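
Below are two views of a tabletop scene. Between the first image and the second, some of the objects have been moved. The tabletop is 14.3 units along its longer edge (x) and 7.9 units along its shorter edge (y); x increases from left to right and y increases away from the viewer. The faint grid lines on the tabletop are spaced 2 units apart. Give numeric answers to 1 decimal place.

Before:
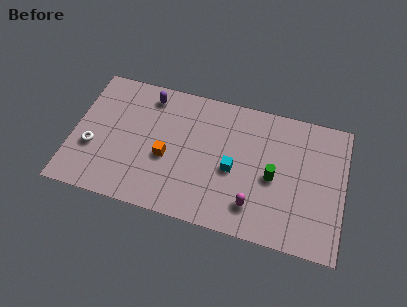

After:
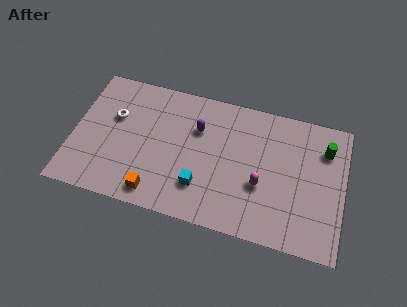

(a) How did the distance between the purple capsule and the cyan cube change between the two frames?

-2.4

They were about 5.7 units apart before and 3.3 after — 2.4 units closer together.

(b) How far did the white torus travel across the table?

2.3

From (1.1, 2.9) to (2.1, 5.0), the white torus covered √(1.0² + 2.1²) ≈ 2.3 units.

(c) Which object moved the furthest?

the green cylinder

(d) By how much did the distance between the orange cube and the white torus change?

+0.7

The distance was about 3.9 in the first image and 4.6 in the second, so they moved 0.7 units further apart.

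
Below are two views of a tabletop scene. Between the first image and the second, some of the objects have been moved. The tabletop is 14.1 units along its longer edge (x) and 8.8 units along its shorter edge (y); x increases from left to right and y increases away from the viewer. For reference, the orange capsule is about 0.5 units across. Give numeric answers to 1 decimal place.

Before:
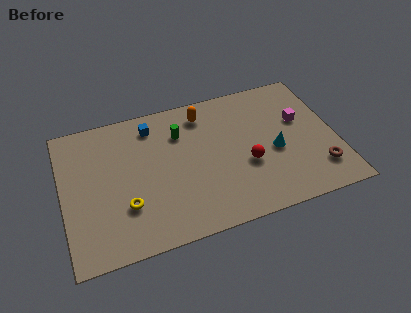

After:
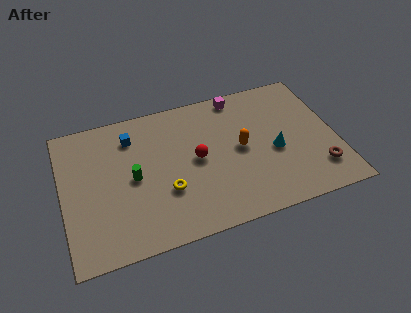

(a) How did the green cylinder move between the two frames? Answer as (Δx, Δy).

(-2.6, -2.1)

The green cylinder was at about (6.2, 6.4) and moved to about (3.6, 4.3).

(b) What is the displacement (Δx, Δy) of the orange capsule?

(1.7, -2.8)

The orange capsule was at about (7.5, 7.3) and moved to about (9.2, 4.5).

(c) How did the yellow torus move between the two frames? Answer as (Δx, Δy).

(2.1, 0.3)

The yellow torus started near (3.1, 2.7) and ended near (5.2, 3.0).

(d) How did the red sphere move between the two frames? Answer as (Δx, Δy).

(-2.5, 1.1)

From the two frames, the red sphere sits at roughly (9.4, 3.4) before and (6.9, 4.5) after.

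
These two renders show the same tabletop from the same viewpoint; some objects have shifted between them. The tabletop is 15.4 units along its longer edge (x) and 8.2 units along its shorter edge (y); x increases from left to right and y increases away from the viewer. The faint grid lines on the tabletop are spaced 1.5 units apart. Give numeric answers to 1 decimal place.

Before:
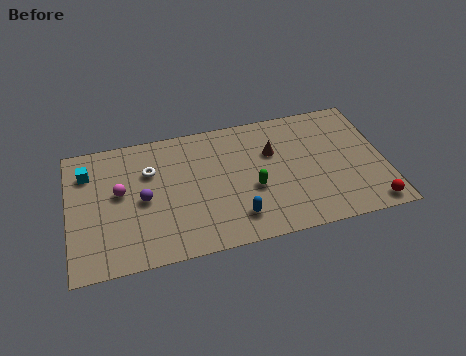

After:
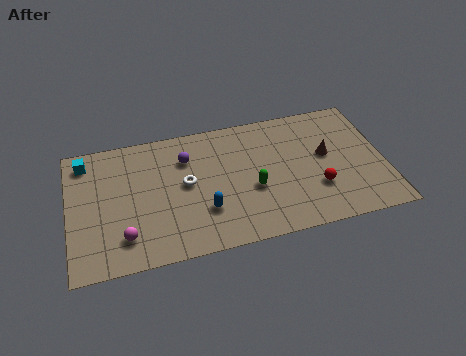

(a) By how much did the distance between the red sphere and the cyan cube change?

-2.6

They were about 14.5 units apart before and 11.9 after — 2.6 units closer together.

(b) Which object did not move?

the green capsule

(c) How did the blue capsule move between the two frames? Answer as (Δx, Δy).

(-1.5, 0.8)

The blue capsule started near (8.0, 1.7) and ended near (6.5, 2.5).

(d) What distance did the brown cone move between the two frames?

2.7

From (10.0, 5.4) to (12.6, 4.6), the brown cone covered √(2.6² + 0.8²) ≈ 2.7 units.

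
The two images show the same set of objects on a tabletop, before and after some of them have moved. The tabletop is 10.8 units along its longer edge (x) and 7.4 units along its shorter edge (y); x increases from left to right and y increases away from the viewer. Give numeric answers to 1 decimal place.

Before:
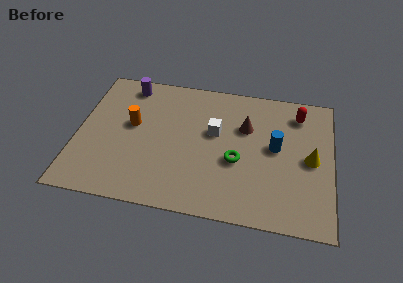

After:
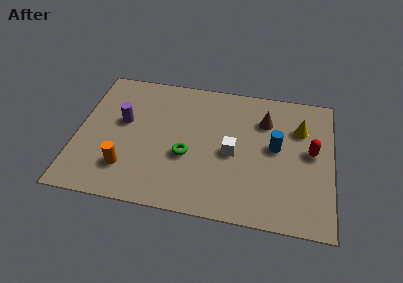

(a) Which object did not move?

the blue cylinder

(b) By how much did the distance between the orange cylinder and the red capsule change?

+0.8

Before: roughly 7.2 units apart; after: 8.0. That's 0.8 units further apart.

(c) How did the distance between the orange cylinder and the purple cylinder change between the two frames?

+0.3

They were about 2.2 units apart before and 2.5 after — 0.3 units further apart.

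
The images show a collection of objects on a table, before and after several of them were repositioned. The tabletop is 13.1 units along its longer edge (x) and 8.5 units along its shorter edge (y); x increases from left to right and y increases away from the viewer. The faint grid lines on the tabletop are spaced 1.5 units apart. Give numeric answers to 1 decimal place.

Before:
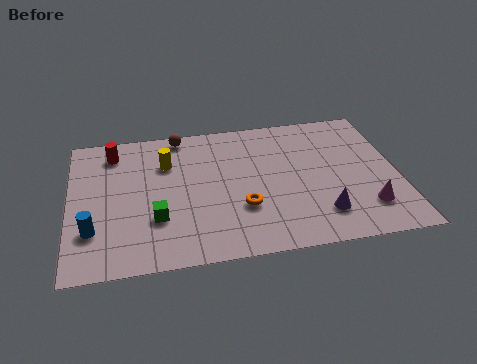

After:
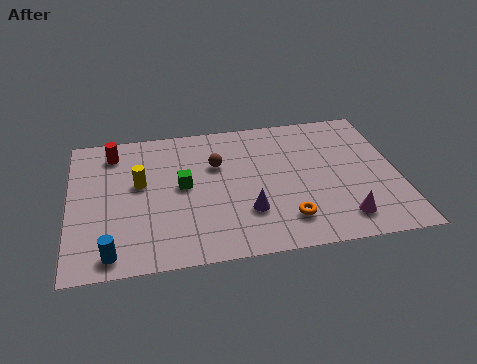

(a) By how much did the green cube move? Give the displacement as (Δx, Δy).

(1.1, 1.8)

The green cube was at about (3.4, 2.7) and moved to about (4.5, 4.5).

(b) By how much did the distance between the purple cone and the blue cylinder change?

-3.4

The distance was about 9.0 in the first image and 5.6 in the second, so they moved 3.4 units closer together.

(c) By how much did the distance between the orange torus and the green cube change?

+1.4

They were about 3.4 units apart before and 4.8 after — 1.4 units further apart.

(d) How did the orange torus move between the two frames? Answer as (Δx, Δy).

(1.7, -1.0)

From the two frames, the orange torus sits at roughly (6.8, 2.8) before and (8.5, 1.8) after.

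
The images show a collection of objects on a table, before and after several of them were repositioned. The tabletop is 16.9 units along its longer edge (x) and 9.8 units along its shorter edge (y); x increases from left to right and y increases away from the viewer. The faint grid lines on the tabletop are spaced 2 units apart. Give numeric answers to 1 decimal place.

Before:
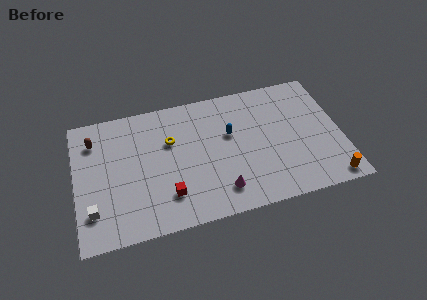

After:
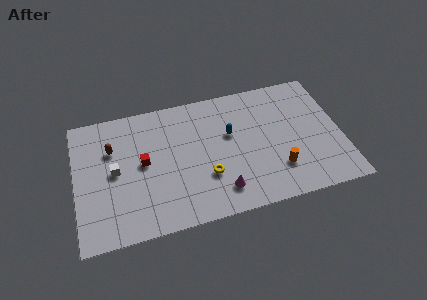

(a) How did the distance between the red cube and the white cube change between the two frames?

-2.9

Before: roughly 4.7 units apart; after: 1.8. That's 2.9 units closer together.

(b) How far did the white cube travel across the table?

3.0

From (1.0, 2.4) to (2.5, 5.0), the white cube covered √(1.5² + 2.6²) ≈ 3.0 units.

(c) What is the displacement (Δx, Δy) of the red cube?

(-1.4, 2.8)

From the two frames, the red cube sits at roughly (5.7, 2.4) before and (4.3, 5.2) after.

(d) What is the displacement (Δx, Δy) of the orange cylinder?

(-3.2, 1.6)

From the two frames, the orange cylinder sits at roughly (15.9, 1.0) before and (12.7, 2.6) after.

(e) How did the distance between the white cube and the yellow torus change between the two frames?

-0.5

Before: roughly 6.5 units apart; after: 6.0. That's 0.5 units closer together.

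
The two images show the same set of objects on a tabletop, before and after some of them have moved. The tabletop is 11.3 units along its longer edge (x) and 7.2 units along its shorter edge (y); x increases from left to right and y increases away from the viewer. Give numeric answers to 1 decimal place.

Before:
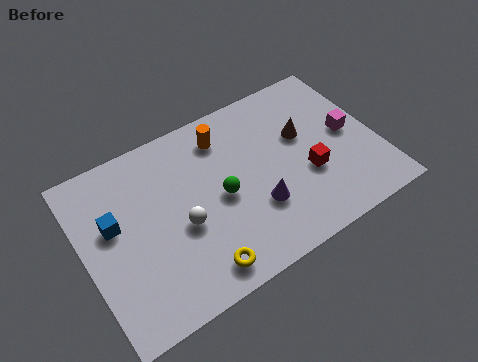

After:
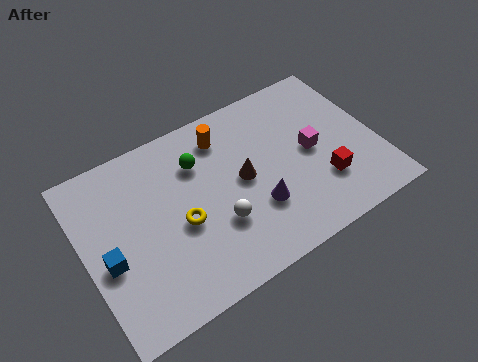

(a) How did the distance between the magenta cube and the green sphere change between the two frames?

-0.6

They were about 5.1 units apart before and 4.5 after — 0.6 units closer together.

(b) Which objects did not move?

the orange cylinder and the purple cone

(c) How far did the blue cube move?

1.4

From (1.2, 4.3) to (0.8, 3.0), the blue cube covered √(0.4² + 1.3²) ≈ 1.4 units.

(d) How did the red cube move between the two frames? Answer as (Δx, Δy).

(0.5, -0.6)

The red cube was at about (8.5, 2.7) and moved to about (9.0, 2.1).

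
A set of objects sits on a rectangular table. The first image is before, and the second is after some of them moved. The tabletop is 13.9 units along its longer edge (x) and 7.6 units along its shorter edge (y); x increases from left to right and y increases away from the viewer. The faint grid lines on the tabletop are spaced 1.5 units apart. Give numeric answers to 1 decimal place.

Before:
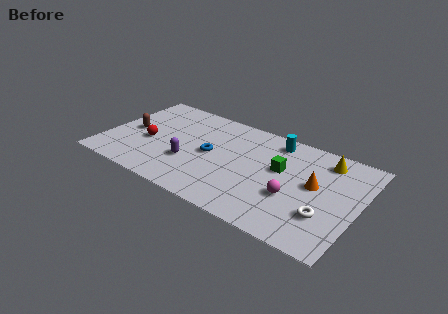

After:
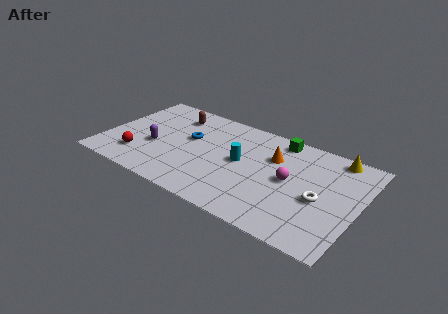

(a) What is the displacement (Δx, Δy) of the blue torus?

(-1.3, 0.7)

The blue torus started near (5.8, 3.8) and ended near (4.5, 4.5).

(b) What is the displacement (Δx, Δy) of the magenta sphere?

(-0.3, 1.1)

The magenta sphere started near (10.5, 2.8) and ended near (10.2, 3.9).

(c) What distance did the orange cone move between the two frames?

2.6

The orange cone was near (11.5, 4.2) before and (9.1, 5.2) after, so it travelled √(2.4² + 1.0²) ≈ 2.6 units.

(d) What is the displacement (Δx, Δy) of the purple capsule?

(-2.0, 0.4)

The purple capsule started near (4.8, 2.6) and ended near (2.8, 3.0).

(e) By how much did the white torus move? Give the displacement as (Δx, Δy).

(-0.4, 1.0)

The white torus was at about (12.3, 2.3) and moved to about (11.9, 3.3).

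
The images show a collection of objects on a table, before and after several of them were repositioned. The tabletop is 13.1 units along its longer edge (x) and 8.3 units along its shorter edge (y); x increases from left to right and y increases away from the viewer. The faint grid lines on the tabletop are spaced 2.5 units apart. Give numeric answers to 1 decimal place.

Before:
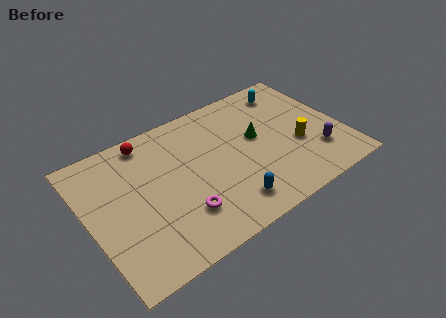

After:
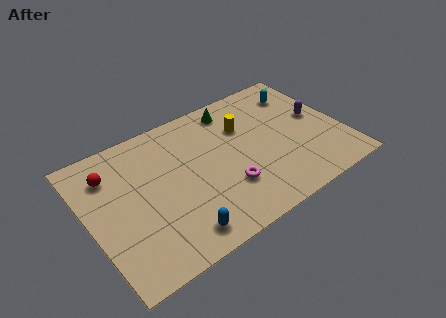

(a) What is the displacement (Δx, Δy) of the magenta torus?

(2.4, 0.3)

The magenta torus started near (4.4, 2.2) and ended near (6.8, 2.5).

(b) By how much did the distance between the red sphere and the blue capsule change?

-0.9

Before: roughly 6.6 units apart; after: 5.7. That's 0.9 units closer together.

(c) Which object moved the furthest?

the yellow cylinder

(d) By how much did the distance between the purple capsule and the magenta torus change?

-1.5

Before: roughly 7.1 units apart; after: 5.6. That's 1.5 units closer together.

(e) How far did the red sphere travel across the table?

2.3

The red sphere was near (3.5, 7.3) before and (1.4, 6.3) after, so it travelled √(2.1² + 1.0²) ≈ 2.3 units.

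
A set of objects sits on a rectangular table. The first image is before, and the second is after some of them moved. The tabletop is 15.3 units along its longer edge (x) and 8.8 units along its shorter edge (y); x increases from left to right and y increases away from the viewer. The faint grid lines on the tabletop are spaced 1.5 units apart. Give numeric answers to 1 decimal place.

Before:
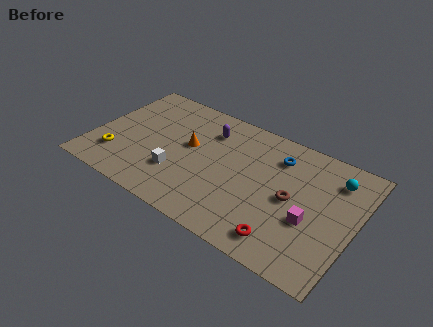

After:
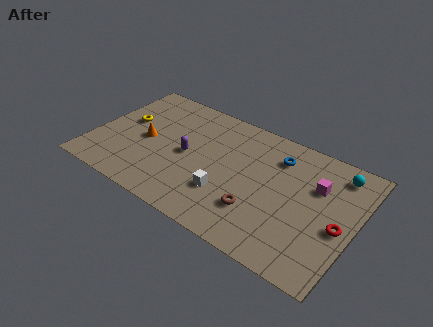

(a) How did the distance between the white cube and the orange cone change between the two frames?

+3.0

The distance was about 2.3 in the first image and 5.3 in the second, so they moved 3.0 units further apart.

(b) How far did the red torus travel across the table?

3.7

From (11.7, 1.4) to (14.5, 3.8), the red torus covered √(2.8² + 2.4²) ≈ 3.7 units.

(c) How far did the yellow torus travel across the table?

2.9

The yellow torus moved from about (1.6, 2.2) to (1.6, 5.1), a distance of √(0.0² + 2.9²) ≈ 2.9.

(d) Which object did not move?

the blue torus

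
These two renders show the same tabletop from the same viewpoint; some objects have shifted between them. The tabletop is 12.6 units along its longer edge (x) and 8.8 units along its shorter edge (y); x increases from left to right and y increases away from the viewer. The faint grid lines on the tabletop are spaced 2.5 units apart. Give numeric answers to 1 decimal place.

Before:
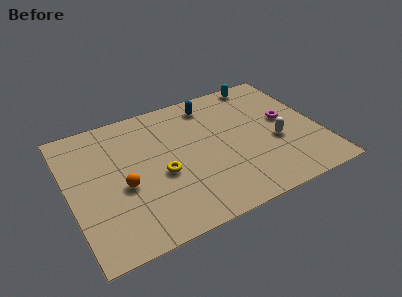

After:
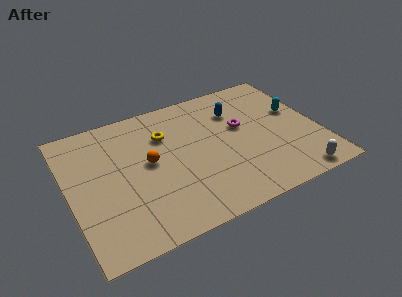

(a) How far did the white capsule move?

2.8

From (10.3, 3.5) to (10.9, 0.8), the white capsule covered √(0.6² + 2.7²) ≈ 2.8 units.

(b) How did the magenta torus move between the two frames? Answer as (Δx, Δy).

(-2.2, 0.4)

The magenta torus started near (11.0, 4.8) and ended near (8.8, 5.2).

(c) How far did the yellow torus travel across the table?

2.5

From (4.5, 3.7) to (5.0, 6.2), the yellow torus covered √(0.5² + 2.5²) ≈ 2.5 units.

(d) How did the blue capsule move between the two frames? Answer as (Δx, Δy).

(1.2, -1.0)

From the two frames, the blue capsule sits at roughly (7.5, 7.4) before and (8.7, 6.4) after.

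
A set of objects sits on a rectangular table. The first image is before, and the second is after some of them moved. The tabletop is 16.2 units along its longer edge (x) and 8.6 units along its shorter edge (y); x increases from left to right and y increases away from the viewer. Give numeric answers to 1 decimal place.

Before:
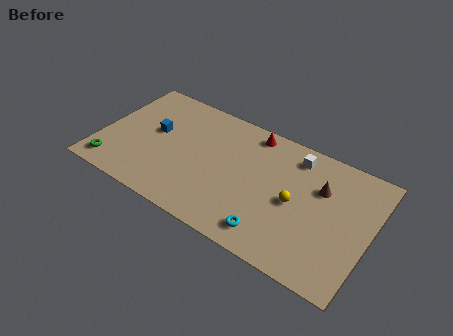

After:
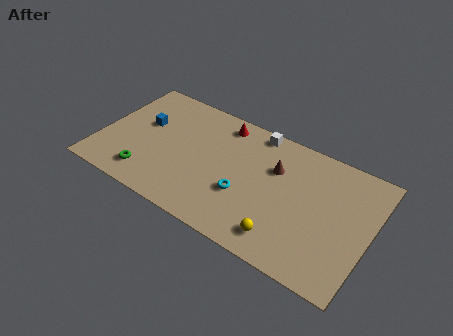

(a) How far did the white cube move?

2.6

The white cube moved from about (11.4, 7.2) to (8.9, 7.8), a distance of √(2.5² + 0.6²) ≈ 2.6.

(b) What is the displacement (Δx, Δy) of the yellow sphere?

(-0.3, -2.6)

The yellow sphere was at about (11.8, 4.1) and moved to about (11.5, 1.5).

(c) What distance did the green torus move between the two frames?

2.1

The green torus was near (1.1, 1.3) before and (3.2, 1.6) after, so it travelled √(2.1² + 0.3²) ≈ 2.1 units.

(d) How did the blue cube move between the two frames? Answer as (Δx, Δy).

(-0.7, 0.3)

The blue cube was at about (3.1, 4.9) and moved to about (2.4, 5.2).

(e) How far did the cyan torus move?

2.5

The cyan torus was near (10.8, 1.4) before and (8.9, 3.1) after, so it travelled √(1.9² + 1.7²) ≈ 2.5 units.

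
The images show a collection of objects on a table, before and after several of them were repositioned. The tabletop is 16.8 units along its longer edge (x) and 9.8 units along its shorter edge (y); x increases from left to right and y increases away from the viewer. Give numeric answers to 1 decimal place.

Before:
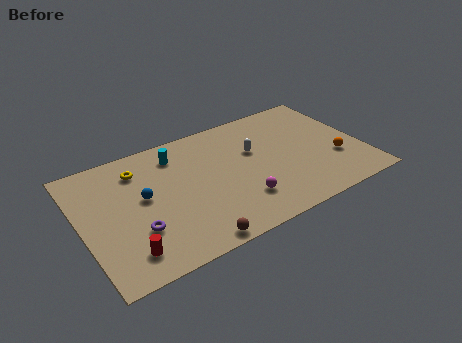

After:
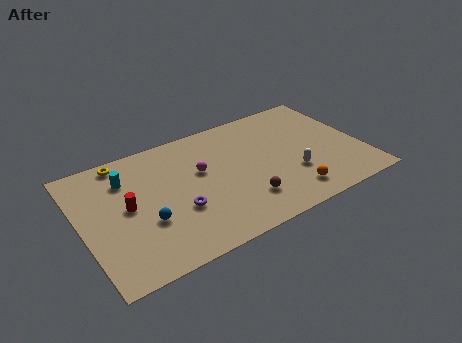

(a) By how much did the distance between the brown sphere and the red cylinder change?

+3.3

The distance was about 3.8 in the first image and 7.1 in the second, so they moved 3.3 units further apart.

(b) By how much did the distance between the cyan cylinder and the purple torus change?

-1.1

Before: roughly 5.7 units apart; after: 4.6. That's 1.1 units closer together.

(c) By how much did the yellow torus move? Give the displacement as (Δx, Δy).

(-0.8, 1.1)

The yellow torus was at about (3.7, 7.7) and moved to about (2.9, 8.8).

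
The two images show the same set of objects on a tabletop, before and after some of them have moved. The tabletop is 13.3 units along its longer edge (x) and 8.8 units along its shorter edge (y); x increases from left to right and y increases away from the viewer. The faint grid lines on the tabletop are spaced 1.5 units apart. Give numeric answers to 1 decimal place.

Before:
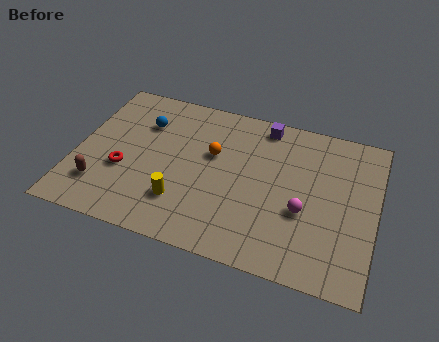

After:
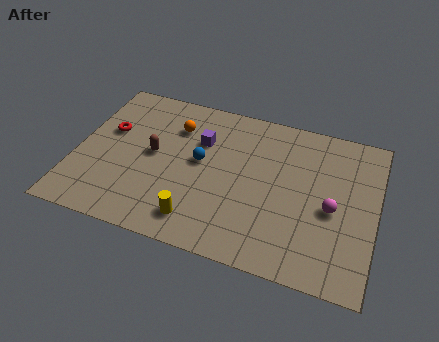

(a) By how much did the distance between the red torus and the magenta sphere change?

+2.2

Before: roughly 8.0 units apart; after: 10.2. That's 2.2 units further apart.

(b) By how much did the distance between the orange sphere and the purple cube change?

-1.9

Before: roughly 3.2 units apart; after: 1.3. That's 1.9 units closer together.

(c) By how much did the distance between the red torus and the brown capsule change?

+0.7

The distance was about 1.5 in the first image and 2.2 in the second, so they moved 0.7 units further apart.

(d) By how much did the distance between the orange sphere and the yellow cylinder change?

+1.9

The distance was about 3.3 in the first image and 5.2 in the second, so they moved 1.9 units further apart.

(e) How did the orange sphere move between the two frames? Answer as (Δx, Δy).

(-1.8, 1.1)

The orange sphere was at about (6.0, 5.4) and moved to about (4.2, 6.5).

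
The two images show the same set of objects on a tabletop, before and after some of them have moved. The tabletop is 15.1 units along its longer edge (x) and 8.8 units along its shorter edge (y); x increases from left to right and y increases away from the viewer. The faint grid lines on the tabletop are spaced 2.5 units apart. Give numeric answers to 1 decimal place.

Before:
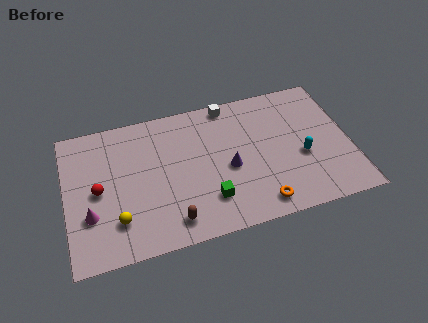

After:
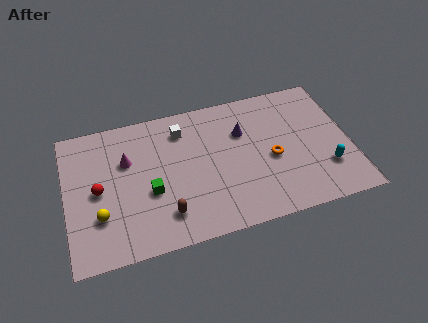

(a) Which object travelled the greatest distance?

the magenta cone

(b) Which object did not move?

the red sphere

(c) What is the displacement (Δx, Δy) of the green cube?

(-3.0, 1.3)

From the two frames, the green cube sits at roughly (7.4, 2.2) before and (4.4, 3.5) after.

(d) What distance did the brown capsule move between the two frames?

0.6

From (5.4, 1.4) to (5.1, 1.9), the brown capsule covered √(0.3² + 0.5²) ≈ 0.6 units.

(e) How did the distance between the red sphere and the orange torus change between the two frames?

+0.3

The distance was about 8.9 in the first image and 9.2 in the second, so they moved 0.3 units further apart.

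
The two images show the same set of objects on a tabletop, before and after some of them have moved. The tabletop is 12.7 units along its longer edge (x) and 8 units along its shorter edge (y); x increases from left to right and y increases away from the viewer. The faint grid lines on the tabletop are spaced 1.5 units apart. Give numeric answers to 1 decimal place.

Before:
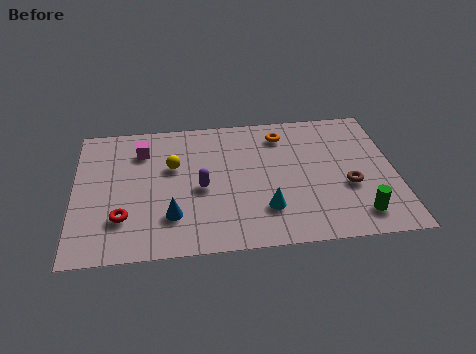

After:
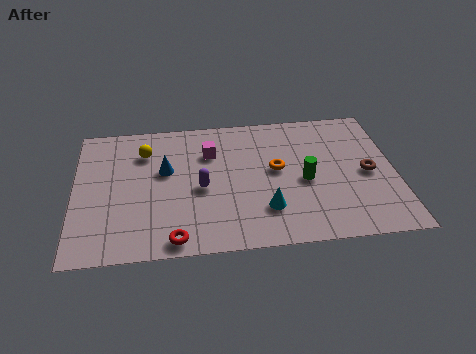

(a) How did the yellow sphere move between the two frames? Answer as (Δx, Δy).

(-1.1, 1.0)

From the two frames, the yellow sphere sits at roughly (3.9, 5.0) before and (2.8, 6.0) after.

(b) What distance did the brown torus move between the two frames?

1.1

The brown torus moved from about (10.8, 3.1) to (11.6, 3.8), a distance of √(0.8² + 0.7²) ≈ 1.1.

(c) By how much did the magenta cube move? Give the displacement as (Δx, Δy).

(2.7, -0.4)

From the two frames, the magenta cube sits at roughly (2.7, 6.1) before and (5.4, 5.7) after.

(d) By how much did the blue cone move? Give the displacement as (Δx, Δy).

(-0.2, 2.7)

From the two frames, the blue cone sits at roughly (3.8, 2.1) before and (3.6, 4.8) after.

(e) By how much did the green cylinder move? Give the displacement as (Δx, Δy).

(-2.0, 2.2)

The green cylinder started near (11.1, 1.4) and ended near (9.1, 3.6).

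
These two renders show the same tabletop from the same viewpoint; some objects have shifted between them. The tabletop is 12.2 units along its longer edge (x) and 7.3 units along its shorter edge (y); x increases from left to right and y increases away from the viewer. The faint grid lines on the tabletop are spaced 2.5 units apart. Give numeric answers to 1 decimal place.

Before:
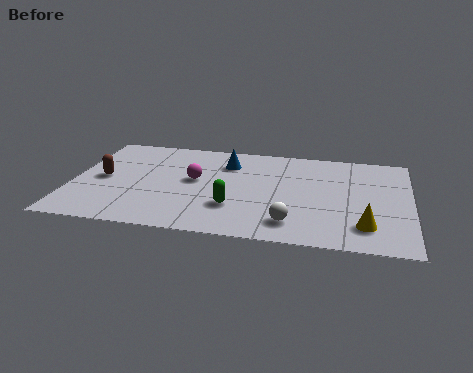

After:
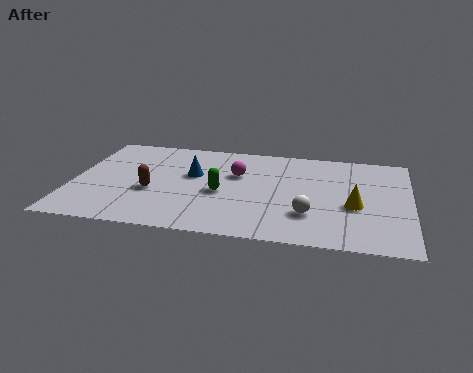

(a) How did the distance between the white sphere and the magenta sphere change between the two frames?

-0.7

Before: roughly 4.4 units apart; after: 3.7. That's 0.7 units closer together.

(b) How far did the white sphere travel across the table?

0.9

The white sphere moved from about (8.0, 1.4) to (8.6, 2.1), a distance of √(0.6² + 0.7²) ≈ 0.9.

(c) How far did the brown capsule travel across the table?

1.9

The brown capsule moved from about (1.1, 3.6) to (2.9, 2.9), a distance of √(1.8² + 0.7²) ≈ 1.9.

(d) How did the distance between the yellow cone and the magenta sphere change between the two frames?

-2.0

They were about 6.6 units apart before and 4.6 after — 2.0 units closer together.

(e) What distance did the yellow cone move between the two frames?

1.5

The yellow cone moved from about (10.6, 1.6) to (10.2, 3.0), a distance of √(0.4² + 1.4²) ≈ 1.5.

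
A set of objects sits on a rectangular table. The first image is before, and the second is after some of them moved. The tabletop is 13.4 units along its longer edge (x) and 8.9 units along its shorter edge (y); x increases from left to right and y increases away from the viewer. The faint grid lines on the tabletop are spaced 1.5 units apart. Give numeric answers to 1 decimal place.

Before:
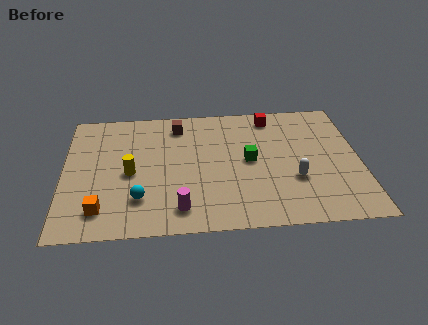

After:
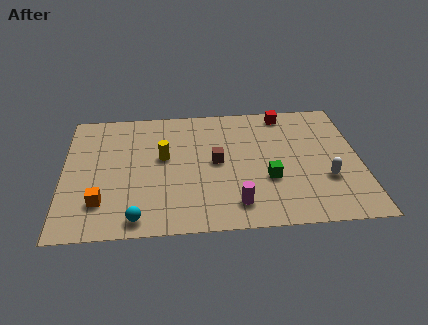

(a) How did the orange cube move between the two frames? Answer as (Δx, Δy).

(0.0, 0.5)

The orange cube was at about (1.7, 1.7) and moved to about (1.7, 2.2).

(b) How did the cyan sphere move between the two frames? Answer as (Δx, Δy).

(-0.1, -1.3)

From the two frames, the cyan sphere sits at roughly (3.4, 2.3) before and (3.3, 1.0) after.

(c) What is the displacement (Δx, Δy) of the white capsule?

(1.4, -0.1)

The white capsule was at about (10.4, 3.1) and moved to about (11.8, 3.0).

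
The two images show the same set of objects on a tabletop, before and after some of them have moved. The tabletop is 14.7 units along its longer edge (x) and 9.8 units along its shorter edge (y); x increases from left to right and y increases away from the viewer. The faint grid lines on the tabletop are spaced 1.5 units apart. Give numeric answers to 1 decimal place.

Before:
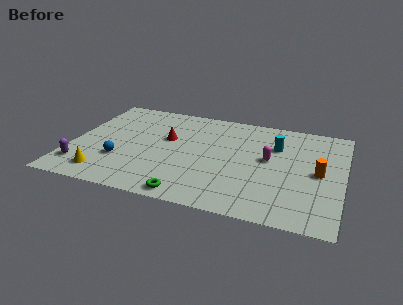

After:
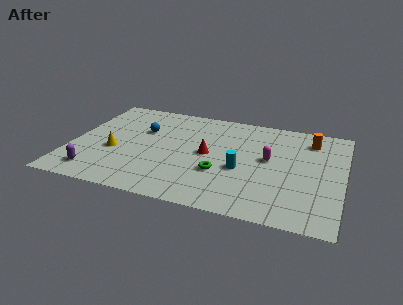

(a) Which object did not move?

the magenta capsule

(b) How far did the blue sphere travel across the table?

3.4

The blue sphere moved from about (2.8, 3.1) to (3.7, 6.4), a distance of √(0.9² + 3.3²) ≈ 3.4.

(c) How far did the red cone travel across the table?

2.5

The red cone moved from about (5.1, 5.9) to (7.4, 5.0), a distance of √(2.3² + 0.9²) ≈ 2.5.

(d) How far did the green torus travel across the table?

2.9

The green torus moved from about (6.8, 0.9) to (8.2, 3.4), a distance of √(1.4² + 2.5²) ≈ 2.9.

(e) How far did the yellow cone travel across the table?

2.3

The yellow cone was near (2.1, 1.6) before and (2.4, 3.9) after, so it travelled √(0.3² + 2.3²) ≈ 2.3 units.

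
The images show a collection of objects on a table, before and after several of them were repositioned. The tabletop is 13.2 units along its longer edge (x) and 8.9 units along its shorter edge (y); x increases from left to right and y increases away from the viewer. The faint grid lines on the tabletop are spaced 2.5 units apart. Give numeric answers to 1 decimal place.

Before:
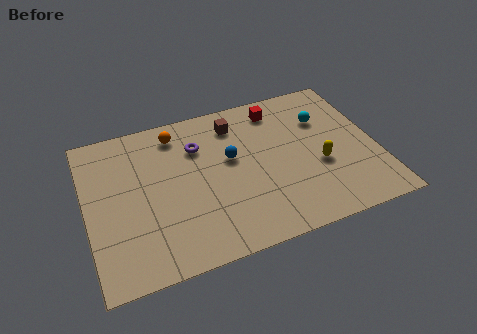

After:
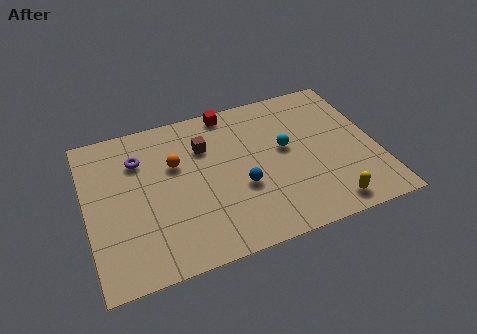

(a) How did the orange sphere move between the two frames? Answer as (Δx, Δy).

(-0.2, -1.8)

The orange sphere started near (4.3, 7.5) and ended near (4.1, 5.7).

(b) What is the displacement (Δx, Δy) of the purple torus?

(-2.7, 0.1)

The purple torus was at about (5.2, 6.4) and moved to about (2.5, 6.5).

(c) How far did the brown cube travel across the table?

1.7

From (7.0, 7.2) to (5.5, 6.3), the brown cube covered √(1.5² + 0.9²) ≈ 1.7 units.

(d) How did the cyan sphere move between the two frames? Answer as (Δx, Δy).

(-1.9, -1.2)

The cyan sphere was at about (11.0, 6.2) and moved to about (9.1, 5.0).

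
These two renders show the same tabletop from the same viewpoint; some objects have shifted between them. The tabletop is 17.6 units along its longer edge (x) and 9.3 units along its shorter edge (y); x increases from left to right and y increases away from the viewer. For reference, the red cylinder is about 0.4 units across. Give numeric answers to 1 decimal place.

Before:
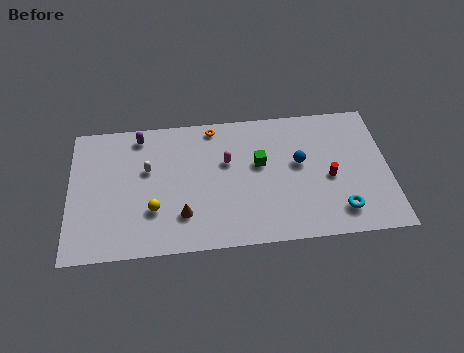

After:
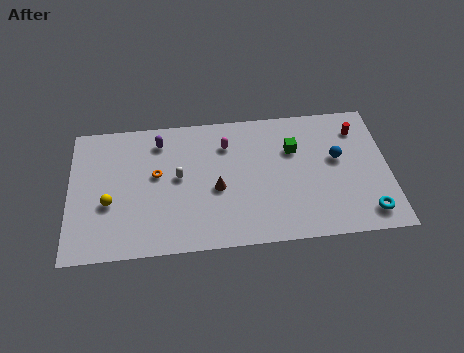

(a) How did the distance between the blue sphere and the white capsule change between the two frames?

+0.4

They were about 8.4 units apart before and 8.8 after — 0.4 units further apart.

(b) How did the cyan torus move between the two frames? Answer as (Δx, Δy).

(1.5, -0.3)

The cyan torus started near (14.8, 1.8) and ended near (16.3, 1.5).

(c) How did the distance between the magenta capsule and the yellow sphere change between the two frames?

+2.3

The distance was about 5.0 in the first image and 7.3 in the second, so they moved 2.3 units further apart.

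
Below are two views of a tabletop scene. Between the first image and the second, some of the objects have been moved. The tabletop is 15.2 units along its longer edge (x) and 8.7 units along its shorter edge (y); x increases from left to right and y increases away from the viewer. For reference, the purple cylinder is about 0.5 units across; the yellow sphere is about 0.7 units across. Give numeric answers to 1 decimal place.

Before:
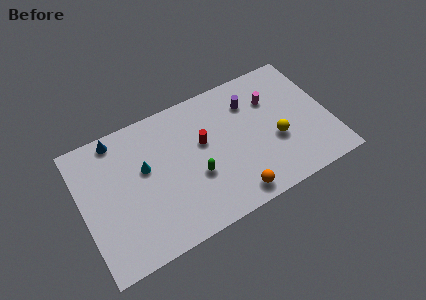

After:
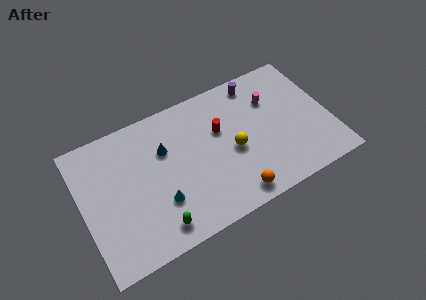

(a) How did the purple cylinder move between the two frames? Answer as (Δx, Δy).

(0.6, 1.1)

The purple cylinder was at about (10.6, 6.5) and moved to about (11.2, 7.6).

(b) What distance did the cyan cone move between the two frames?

2.6

The cyan cone was near (3.9, 5.2) before and (4.5, 2.7) after, so it travelled √(0.6² + 2.5²) ≈ 2.6 units.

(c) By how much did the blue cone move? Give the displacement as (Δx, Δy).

(2.7, -2.0)

The blue cone started near (2.5, 7.8) and ended near (5.2, 5.8).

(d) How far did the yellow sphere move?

2.6

The yellow sphere was near (11.8, 3.4) before and (9.2, 3.9) after, so it travelled √(2.6² + 0.5²) ≈ 2.6 units.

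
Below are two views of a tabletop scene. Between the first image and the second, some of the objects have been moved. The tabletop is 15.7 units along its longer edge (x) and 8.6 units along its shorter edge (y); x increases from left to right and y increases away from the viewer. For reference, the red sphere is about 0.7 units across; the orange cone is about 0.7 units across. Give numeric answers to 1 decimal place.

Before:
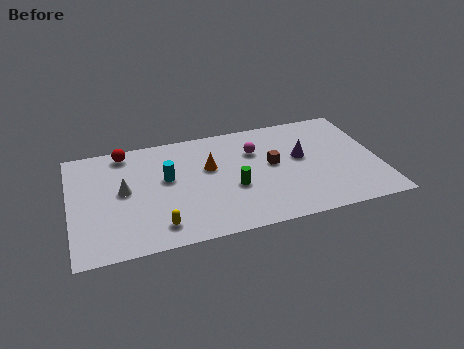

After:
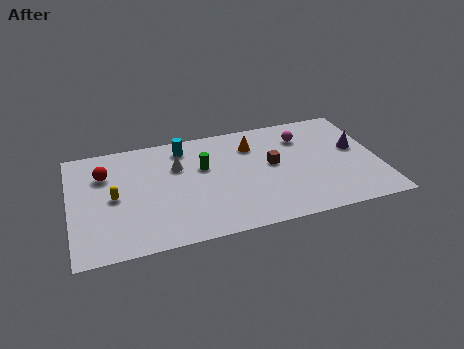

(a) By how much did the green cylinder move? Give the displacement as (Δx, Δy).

(-1.4, 2.0)

The green cylinder was at about (8.2, 3.4) and moved to about (6.8, 5.4).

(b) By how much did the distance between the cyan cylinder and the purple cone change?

+2.1

Before: roughly 6.9 units apart; after: 9.0. That's 2.1 units further apart.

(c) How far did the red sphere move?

1.9

The red sphere was near (2.9, 7.6) before and (1.8, 6.1) after, so it travelled √(1.1² + 1.5²) ≈ 1.9 units.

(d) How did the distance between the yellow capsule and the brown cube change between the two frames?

+1.3

Before: roughly 6.8 units apart; after: 8.1. That's 1.3 units further apart.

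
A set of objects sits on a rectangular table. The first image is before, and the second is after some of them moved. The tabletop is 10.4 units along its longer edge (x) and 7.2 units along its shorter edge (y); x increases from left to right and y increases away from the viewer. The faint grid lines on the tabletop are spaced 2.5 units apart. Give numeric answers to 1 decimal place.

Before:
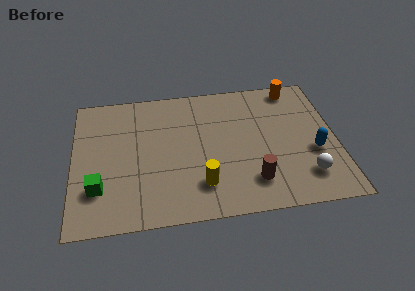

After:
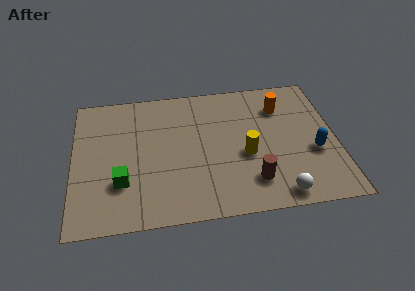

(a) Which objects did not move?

the brown cylinder and the blue capsule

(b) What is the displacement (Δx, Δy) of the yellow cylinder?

(1.8, 1.3)

The yellow cylinder was at about (5.0, 1.7) and moved to about (6.8, 3.0).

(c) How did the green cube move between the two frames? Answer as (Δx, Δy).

(0.9, 0.2)

From the two frames, the green cube sits at roughly (1.0, 2.0) before and (1.9, 2.2) after.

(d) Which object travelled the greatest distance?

the yellow cylinder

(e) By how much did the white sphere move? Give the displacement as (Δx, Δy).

(-1.1, -0.8)

The white sphere was at about (9.1, 1.6) and moved to about (8.0, 0.8).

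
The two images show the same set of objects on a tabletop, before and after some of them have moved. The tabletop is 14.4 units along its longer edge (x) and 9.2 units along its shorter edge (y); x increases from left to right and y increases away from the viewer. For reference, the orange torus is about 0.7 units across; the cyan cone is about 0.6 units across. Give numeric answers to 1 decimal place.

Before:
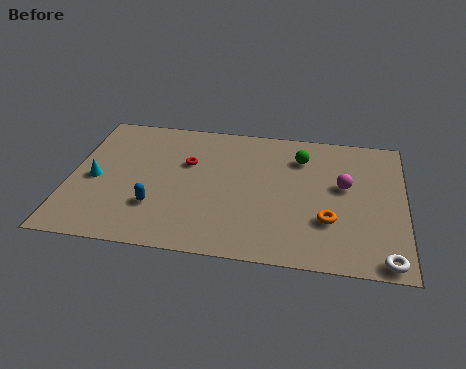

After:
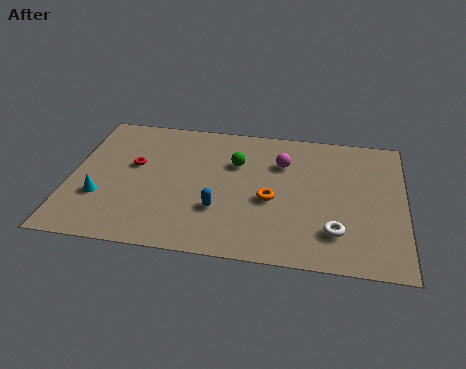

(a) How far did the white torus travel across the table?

2.5

The white torus was near (13.6, 0.8) before and (11.5, 2.2) after, so it travelled √(2.1² + 1.4²) ≈ 2.5 units.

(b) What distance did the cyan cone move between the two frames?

1.2

From (1.1, 4.2) to (1.4, 3.0), the cyan cone covered √(0.3² + 1.2²) ≈ 1.2 units.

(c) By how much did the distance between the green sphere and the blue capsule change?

-4.1

The distance was about 7.5 in the first image and 3.4 in the second, so they moved 4.1 units closer together.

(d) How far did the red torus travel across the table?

2.4

The red torus moved from about (5.0, 5.9) to (2.7, 5.4), a distance of √(2.3² + 0.5²) ≈ 2.4.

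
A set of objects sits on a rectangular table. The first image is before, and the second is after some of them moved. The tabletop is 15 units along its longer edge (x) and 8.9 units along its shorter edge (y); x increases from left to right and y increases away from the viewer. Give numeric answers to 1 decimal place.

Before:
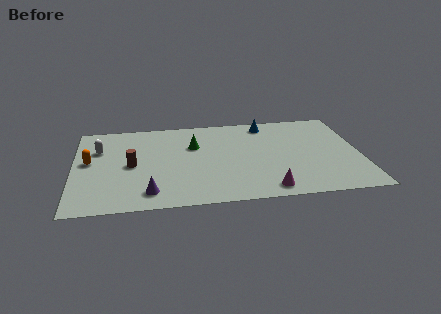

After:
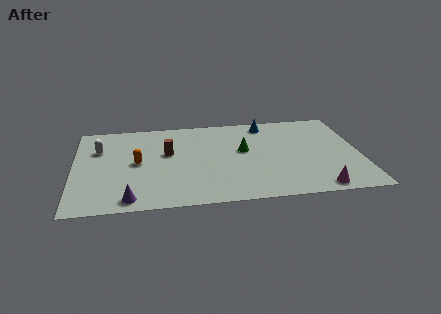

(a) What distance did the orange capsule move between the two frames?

2.5

From (0.8, 4.9) to (3.3, 4.5), the orange capsule covered √(2.5² + 0.4²) ≈ 2.5 units.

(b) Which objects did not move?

the blue cone and the white capsule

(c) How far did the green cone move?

2.7

The green cone was near (6.3, 5.9) before and (8.9, 5.1) after, so it travelled √(2.6² + 0.8²) ≈ 2.7 units.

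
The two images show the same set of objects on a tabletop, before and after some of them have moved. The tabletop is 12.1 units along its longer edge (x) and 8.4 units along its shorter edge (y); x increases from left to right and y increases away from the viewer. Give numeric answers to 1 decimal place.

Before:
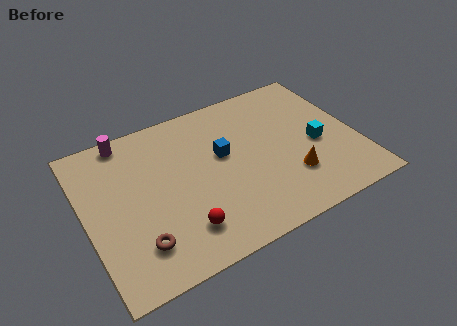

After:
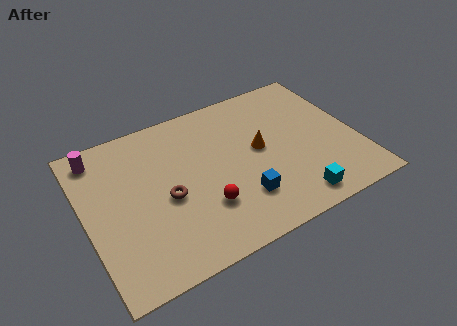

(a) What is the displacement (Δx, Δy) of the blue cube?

(0.4, -2.7)

The blue cube started near (6.2, 4.9) and ended near (6.6, 2.2).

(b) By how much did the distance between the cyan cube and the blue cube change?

-1.8

The distance was about 4.3 in the first image and 2.5 in the second, so they moved 1.8 units closer together.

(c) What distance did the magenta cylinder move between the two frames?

1.4

The magenta cylinder moved from about (2.2, 7.6) to (0.9, 7.2), a distance of √(1.3² + 0.4²) ≈ 1.4.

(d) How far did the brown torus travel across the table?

2.3

From (2.0, 1.9) to (3.5, 3.7), the brown torus covered √(1.5² + 1.8²) ≈ 2.3 units.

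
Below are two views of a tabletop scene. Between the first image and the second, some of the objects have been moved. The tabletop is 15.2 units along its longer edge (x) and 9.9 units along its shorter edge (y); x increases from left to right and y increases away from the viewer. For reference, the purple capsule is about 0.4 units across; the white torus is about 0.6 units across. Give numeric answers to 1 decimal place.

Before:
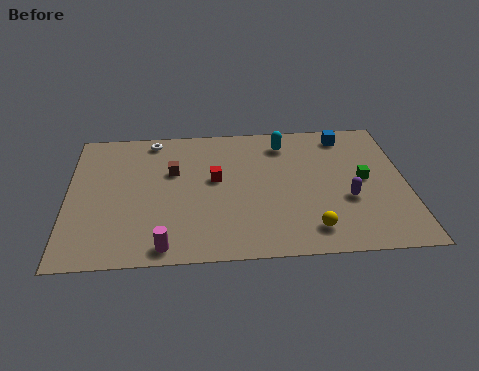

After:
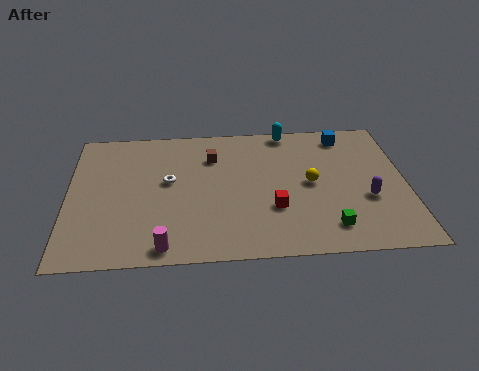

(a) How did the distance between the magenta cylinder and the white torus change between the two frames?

-3.2

Before: roughly 7.8 units apart; after: 4.6. That's 3.2 units closer together.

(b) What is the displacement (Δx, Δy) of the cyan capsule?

(0.2, 1.0)

The cyan capsule started near (9.8, 8.1) and ended near (10.0, 9.1).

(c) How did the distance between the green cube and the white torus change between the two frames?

-2.1

Before: roughly 10.2 units apart; after: 8.1. That's 2.1 units closer together.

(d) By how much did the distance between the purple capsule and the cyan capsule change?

+1.2

They were about 5.2 units apart before and 6.4 after — 1.2 units further apart.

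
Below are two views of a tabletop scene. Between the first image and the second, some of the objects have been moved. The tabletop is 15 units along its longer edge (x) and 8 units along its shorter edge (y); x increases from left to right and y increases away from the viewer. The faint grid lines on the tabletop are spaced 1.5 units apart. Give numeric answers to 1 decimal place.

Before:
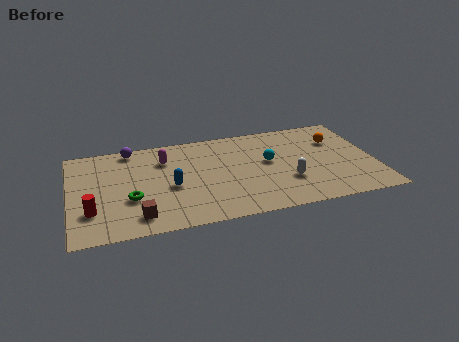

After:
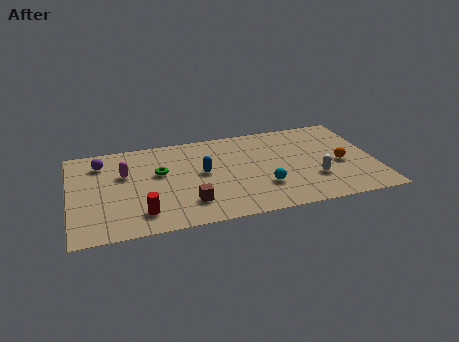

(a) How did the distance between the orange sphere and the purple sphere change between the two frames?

+1.7

Before: roughly 10.3 units apart; after: 12.0. That's 1.7 units further apart.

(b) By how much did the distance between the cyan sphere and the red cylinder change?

-3.0

They were about 9.1 units apart before and 6.1 after — 3.0 units closer together.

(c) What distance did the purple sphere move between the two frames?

1.7

The purple sphere was near (3.1, 7.2) before and (1.6, 6.3) after, so it travelled √(1.5² + 0.9²) ≈ 1.7 units.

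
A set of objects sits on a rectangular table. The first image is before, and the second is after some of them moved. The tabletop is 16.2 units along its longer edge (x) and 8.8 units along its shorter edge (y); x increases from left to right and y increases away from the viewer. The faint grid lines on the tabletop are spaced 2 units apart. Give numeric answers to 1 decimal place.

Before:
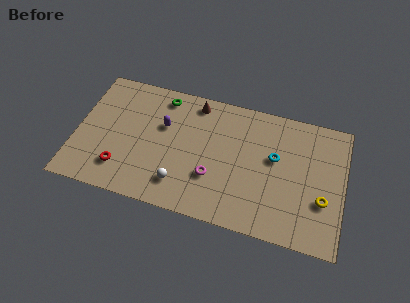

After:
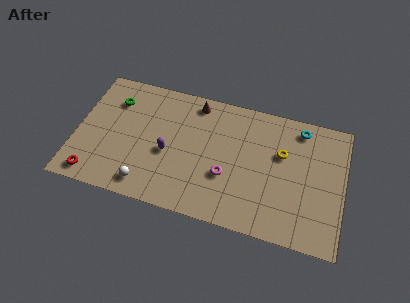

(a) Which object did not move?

the brown cone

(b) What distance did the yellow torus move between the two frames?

3.6

The yellow torus was near (15.0, 3.1) before and (12.4, 5.6) after, so it travelled √(2.6² + 2.5²) ≈ 3.6 units.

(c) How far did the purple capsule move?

1.8

The purple capsule moved from about (5.2, 5.6) to (5.6, 3.8), a distance of √(0.4² + 1.8²) ≈ 1.8.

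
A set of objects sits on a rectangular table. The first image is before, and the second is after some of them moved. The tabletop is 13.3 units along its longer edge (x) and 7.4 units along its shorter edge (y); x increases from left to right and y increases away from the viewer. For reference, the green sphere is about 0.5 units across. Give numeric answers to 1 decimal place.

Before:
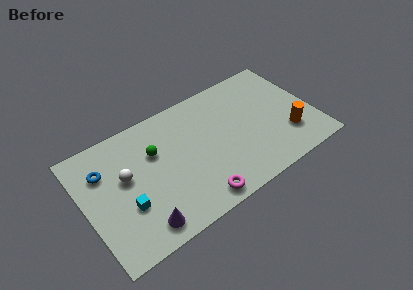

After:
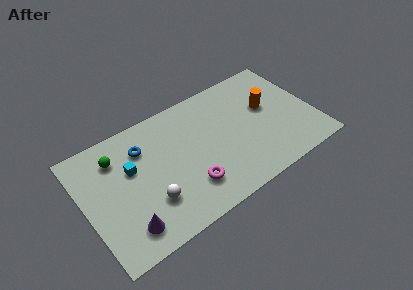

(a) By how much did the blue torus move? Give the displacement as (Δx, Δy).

(2.3, 0.2)

The blue torus started near (1.3, 5.3) and ended near (3.6, 5.5).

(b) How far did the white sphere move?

2.4

The white sphere was near (2.4, 4.3) before and (3.5, 2.2) after, so it travelled √(1.1² + 2.1²) ≈ 2.4 units.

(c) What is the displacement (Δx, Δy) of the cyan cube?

(0.6, 2.0)

From the two frames, the cyan cube sits at roughly (2.2, 2.6) before and (2.8, 4.6) after.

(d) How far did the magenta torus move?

1.0

From (6.0, 0.9) to (5.7, 1.9), the magenta torus covered √(0.3² + 1.0²) ≈ 1.0 units.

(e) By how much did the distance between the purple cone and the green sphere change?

+0.3

The distance was about 4.0 in the first image and 4.3 in the second, so they moved 0.3 units further apart.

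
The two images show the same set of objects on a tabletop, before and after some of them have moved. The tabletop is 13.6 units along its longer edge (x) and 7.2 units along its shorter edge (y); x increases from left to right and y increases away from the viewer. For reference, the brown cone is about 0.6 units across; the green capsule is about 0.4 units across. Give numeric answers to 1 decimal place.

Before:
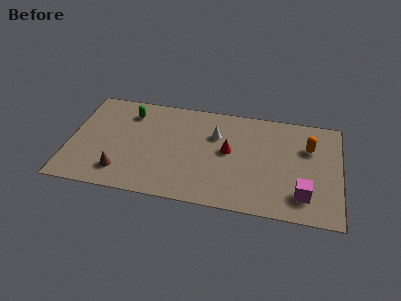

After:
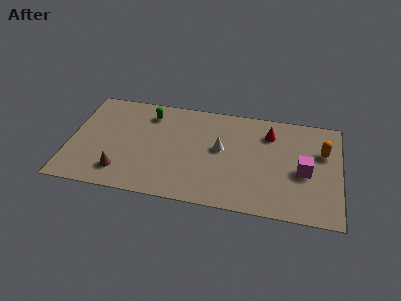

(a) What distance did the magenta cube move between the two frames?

1.6

The magenta cube was near (11.8, 1.6) before and (11.8, 3.2) after, so it travelled √(0.0² + 1.6²) ≈ 1.6 units.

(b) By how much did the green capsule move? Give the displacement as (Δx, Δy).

(1.0, 0.1)

The green capsule was at about (2.9, 5.7) and moved to about (3.9, 5.8).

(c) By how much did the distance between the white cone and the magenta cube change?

-1.3

The distance was about 5.6 in the first image and 4.3 in the second, so they moved 1.3 units closer together.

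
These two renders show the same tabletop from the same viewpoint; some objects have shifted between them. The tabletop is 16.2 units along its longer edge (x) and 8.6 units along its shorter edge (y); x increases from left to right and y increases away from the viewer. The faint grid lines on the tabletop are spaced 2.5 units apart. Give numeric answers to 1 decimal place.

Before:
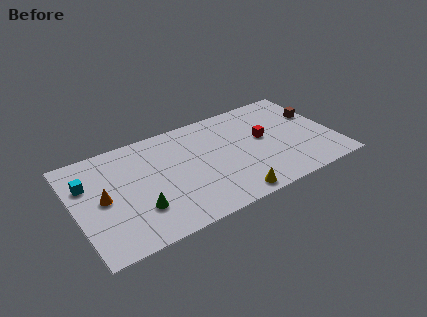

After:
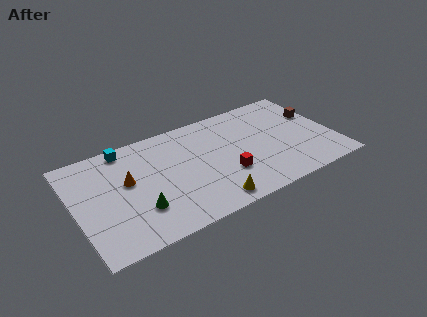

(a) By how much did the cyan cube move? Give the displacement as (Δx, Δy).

(2.6, 1.8)

From the two frames, the cyan cube sits at roughly (0.9, 5.9) before and (3.5, 7.7) after.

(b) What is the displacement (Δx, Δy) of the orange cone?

(1.6, 0.7)

The orange cone started near (1.7, 4.3) and ended near (3.3, 5.0).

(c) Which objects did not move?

the brown cube and the green cone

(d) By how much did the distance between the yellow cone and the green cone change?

-1.3

They were about 5.7 units apart before and 4.4 after — 1.3 units closer together.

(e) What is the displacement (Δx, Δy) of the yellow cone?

(-1.3, 0.2)

The yellow cone was at about (9.2, 0.9) and moved to about (7.9, 1.1).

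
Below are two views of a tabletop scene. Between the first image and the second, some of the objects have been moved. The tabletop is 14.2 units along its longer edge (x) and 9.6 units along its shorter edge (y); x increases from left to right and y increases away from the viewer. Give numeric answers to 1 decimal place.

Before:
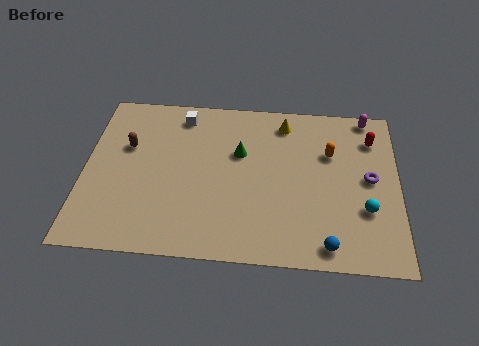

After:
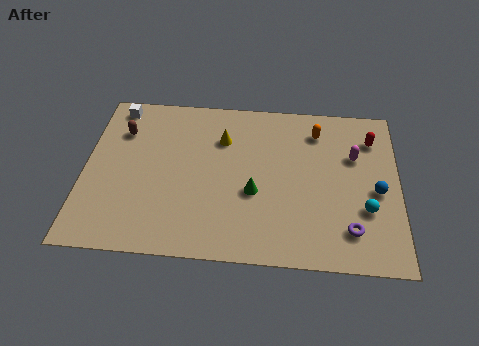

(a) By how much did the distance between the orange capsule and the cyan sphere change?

+1.4

They were about 3.6 units apart before and 5.0 after — 1.4 units further apart.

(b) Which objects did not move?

the cyan sphere and the red capsule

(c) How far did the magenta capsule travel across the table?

2.6

The magenta capsule moved from about (12.8, 8.8) to (12.2, 6.3), a distance of √(0.6² + 2.5²) ≈ 2.6.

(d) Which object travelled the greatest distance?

the blue sphere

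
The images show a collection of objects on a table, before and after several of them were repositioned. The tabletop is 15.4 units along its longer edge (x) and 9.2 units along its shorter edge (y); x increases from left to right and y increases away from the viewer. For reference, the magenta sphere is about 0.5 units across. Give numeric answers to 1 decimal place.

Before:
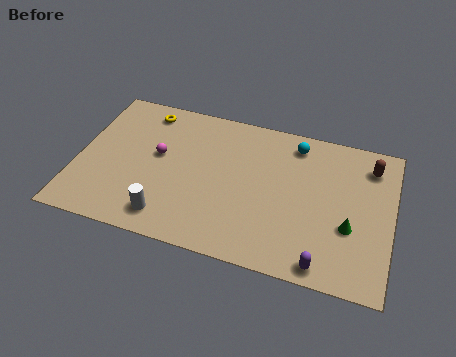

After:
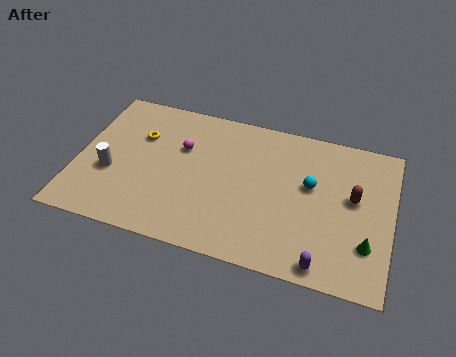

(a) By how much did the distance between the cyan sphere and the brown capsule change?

-1.6

They were about 3.7 units apart before and 2.1 after — 1.6 units closer together.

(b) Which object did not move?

the purple capsule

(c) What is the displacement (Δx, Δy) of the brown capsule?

(-0.7, -2.2)

From the two frames, the brown capsule sits at roughly (14.2, 7.4) before and (13.5, 5.2) after.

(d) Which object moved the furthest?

the white cylinder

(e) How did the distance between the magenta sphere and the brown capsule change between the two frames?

-2.0

Before: roughly 10.5 units apart; after: 8.5. That's 2.0 units closer together.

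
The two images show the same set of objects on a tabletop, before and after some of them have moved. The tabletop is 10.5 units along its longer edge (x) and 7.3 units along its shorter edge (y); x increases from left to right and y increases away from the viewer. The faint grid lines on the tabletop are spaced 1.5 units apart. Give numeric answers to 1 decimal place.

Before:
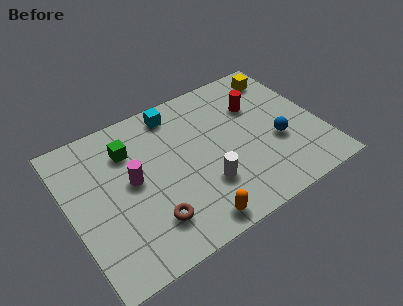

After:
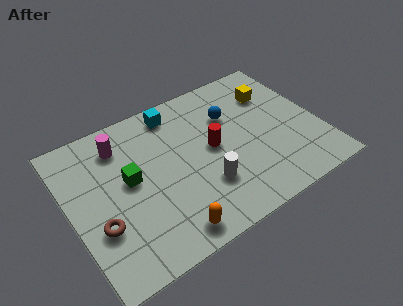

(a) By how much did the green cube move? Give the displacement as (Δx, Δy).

(-0.2, -1.4)

From the two frames, the green cube sits at roughly (2.7, 5.4) before and (2.5, 4.0) after.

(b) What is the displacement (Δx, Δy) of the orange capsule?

(-1.0, 0.1)

From the two frames, the orange capsule sits at roughly (4.6, 0.8) before and (3.6, 0.9) after.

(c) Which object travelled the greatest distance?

the blue sphere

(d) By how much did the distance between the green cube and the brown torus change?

-1.6

They were about 3.7 units apart before and 2.1 after — 1.6 units closer together.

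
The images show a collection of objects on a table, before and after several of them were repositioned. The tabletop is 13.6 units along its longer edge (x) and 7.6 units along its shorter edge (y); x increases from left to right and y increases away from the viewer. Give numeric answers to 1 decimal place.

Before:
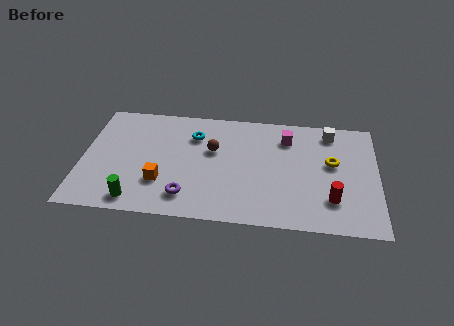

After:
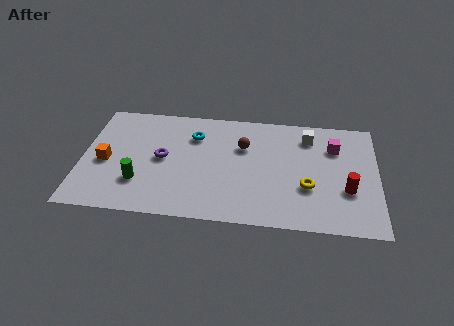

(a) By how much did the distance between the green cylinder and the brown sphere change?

+0.5

They were about 5.0 units apart before and 5.5 after — 0.5 units further apart.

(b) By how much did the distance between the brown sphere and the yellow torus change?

-1.7

Before: roughly 5.5 units apart; after: 3.8. That's 1.7 units closer together.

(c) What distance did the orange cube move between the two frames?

2.8

From (3.7, 2.3) to (1.1, 3.4), the orange cube covered √(2.6² + 1.1²) ≈ 2.8 units.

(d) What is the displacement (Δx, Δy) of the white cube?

(-1.0, -0.4)

The white cube was at about (11.4, 6.5) and moved to about (10.4, 6.1).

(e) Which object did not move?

the cyan torus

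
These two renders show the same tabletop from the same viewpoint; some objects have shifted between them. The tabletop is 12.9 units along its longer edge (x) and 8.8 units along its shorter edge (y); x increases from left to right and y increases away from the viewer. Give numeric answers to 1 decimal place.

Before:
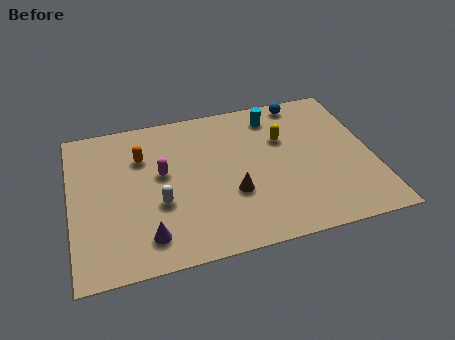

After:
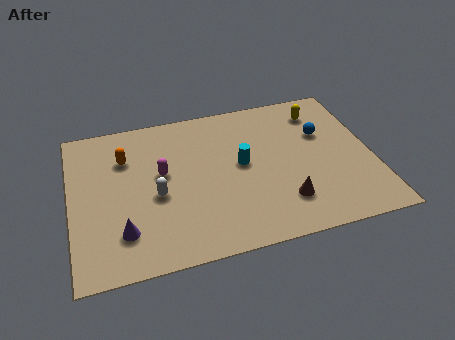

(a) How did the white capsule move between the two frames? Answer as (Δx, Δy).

(-0.1, 0.5)

The white capsule started near (3.7, 3.3) and ended near (3.6, 3.8).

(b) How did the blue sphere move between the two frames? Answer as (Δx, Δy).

(0.7, -2.2)

From the two frames, the blue sphere sits at roughly (10.2, 7.9) before and (10.9, 5.7) after.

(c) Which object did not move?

the magenta capsule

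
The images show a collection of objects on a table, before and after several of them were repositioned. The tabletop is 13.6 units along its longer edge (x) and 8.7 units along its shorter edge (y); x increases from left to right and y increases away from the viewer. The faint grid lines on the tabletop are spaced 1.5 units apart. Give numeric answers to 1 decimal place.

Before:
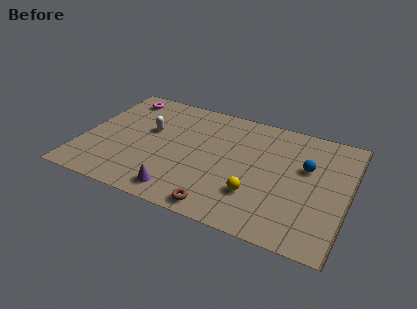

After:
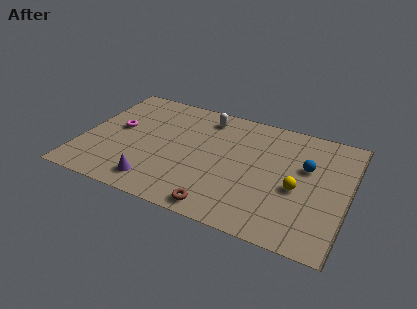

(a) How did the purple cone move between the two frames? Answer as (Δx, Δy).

(-1.3, 0.2)

The purple cone started near (5.4, 1.2) and ended near (4.1, 1.4).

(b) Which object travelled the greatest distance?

the white capsule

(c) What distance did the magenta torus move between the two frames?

2.6

The magenta torus was near (1.5, 7.4) before and (1.7, 4.8) after, so it travelled √(0.2² + 2.6²) ≈ 2.6 units.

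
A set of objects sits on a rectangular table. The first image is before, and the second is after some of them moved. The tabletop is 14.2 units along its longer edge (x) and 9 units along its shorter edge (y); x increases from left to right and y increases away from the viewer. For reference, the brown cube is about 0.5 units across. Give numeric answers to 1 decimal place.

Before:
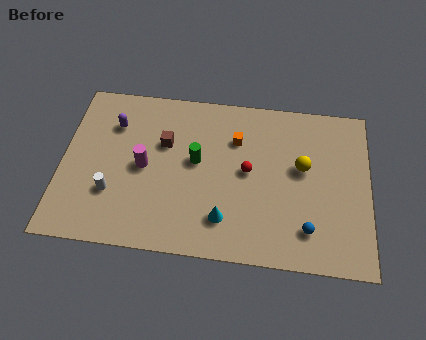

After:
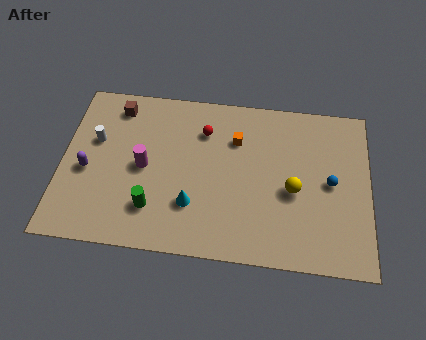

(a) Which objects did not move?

the orange cube and the magenta cylinder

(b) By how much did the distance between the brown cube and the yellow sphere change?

+2.7

They were about 6.4 units apart before and 9.1 after — 2.7 units further apart.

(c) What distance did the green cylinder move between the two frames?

3.4

From (6.2, 5.0) to (4.3, 2.2), the green cylinder covered √(1.9² + 2.8²) ≈ 3.4 units.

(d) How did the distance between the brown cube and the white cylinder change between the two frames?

-1.6

Before: roughly 3.8 units apart; after: 2.2. That's 1.6 units closer together.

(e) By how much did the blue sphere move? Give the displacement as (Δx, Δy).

(1.0, 2.6)

From the two frames, the blue sphere sits at roughly (11.4, 1.9) before and (12.4, 4.5) after.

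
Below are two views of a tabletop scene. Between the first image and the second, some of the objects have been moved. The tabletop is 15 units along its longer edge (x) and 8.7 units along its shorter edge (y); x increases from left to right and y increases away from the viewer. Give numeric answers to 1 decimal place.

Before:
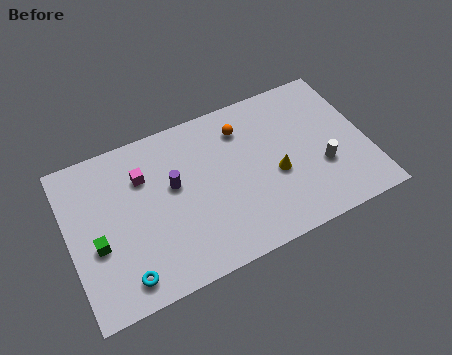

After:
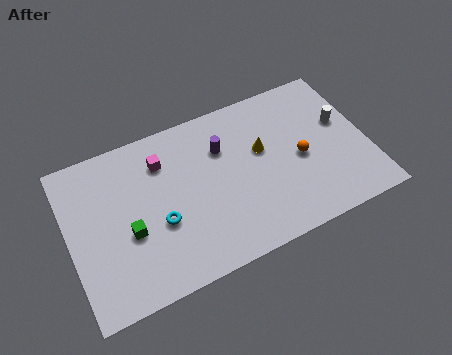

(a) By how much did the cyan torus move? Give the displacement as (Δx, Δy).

(2.0, 2.1)

From the two frames, the cyan torus sits at roughly (2.4, 1.3) before and (4.4, 3.4) after.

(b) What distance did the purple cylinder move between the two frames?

2.8

From (5.3, 5.1) to (7.9, 6.1), the purple cylinder covered √(2.6² + 1.0²) ≈ 2.8 units.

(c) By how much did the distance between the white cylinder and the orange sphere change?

-2.6

Before: roughly 5.2 units apart; after: 2.6. That's 2.6 units closer together.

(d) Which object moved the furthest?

the orange sphere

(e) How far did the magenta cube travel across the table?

1.1

From (3.9, 6.2) to (4.9, 6.6), the magenta cube covered √(1.0² + 0.4²) ≈ 1.1 units.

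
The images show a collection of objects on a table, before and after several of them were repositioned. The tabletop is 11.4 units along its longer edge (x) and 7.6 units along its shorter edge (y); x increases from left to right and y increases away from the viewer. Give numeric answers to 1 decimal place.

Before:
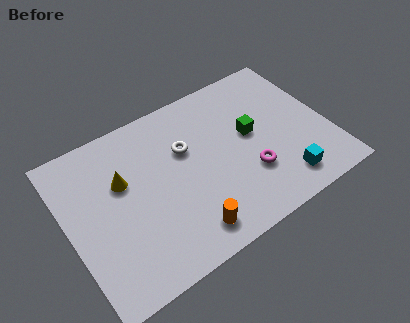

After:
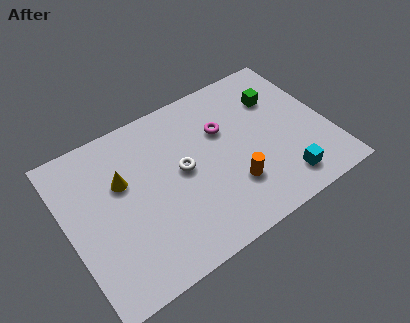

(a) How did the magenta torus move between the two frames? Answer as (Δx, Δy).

(-0.7, 2.6)

The magenta torus was at about (7.7, 2.4) and moved to about (7.0, 5.0).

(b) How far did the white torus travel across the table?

0.9

From (5.3, 4.9) to (5.0, 4.0), the white torus covered √(0.3² + 0.9²) ≈ 0.9 units.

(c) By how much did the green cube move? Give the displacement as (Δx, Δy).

(1.4, 1.2)

From the two frames, the green cube sits at roughly (8.1, 4.2) before and (9.5, 5.4) after.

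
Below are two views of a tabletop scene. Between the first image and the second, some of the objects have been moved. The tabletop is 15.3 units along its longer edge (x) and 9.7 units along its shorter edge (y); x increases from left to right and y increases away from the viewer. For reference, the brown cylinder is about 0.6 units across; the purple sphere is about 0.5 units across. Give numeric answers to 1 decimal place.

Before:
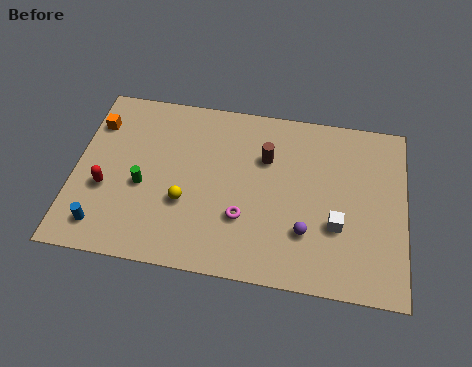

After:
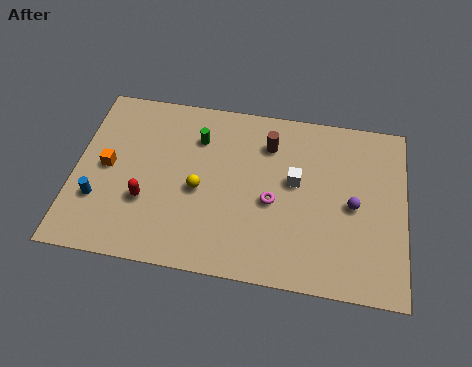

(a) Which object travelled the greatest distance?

the green cylinder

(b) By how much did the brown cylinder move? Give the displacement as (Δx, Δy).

(0.1, 0.8)

The brown cylinder started near (8.8, 6.6) and ended near (8.9, 7.4).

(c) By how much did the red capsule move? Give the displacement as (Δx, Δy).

(1.9, -0.4)

From the two frames, the red capsule sits at roughly (1.5, 3.7) before and (3.4, 3.3) after.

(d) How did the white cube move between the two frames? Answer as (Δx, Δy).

(-2.0, 2.1)

From the two frames, the white cube sits at roughly (12.2, 3.4) before and (10.2, 5.5) after.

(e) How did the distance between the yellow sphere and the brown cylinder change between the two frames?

-0.4

The distance was about 4.8 in the first image and 4.4 in the second, so they moved 0.4 units closer together.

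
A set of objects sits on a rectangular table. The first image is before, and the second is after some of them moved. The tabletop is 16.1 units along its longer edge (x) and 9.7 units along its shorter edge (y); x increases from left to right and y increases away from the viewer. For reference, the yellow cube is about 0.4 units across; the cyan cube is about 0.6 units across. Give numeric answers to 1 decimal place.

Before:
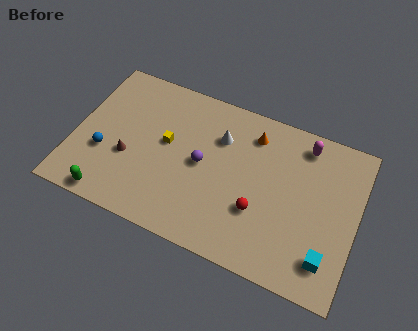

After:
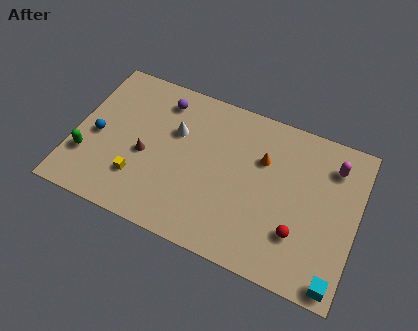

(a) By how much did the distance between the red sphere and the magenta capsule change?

-0.4

The distance was about 5.4 in the first image and 5.0 in the second, so they moved 0.4 units closer together.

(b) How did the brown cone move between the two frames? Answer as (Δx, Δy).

(0.9, 0.5)

The brown cone started near (3.2, 3.7) and ended near (4.1, 4.2).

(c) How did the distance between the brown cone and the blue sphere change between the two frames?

+1.4

Before: roughly 1.4 units apart; after: 2.8. That's 1.4 units further apart.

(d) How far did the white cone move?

2.6

The white cone was near (8.1, 6.9) before and (5.6, 6.3) after, so it travelled √(2.5² + 0.6²) ≈ 2.6 units.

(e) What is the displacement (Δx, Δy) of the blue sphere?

(-0.5, 0.9)

From the two frames, the blue sphere sits at roughly (1.8, 3.5) before and (1.3, 4.4) after.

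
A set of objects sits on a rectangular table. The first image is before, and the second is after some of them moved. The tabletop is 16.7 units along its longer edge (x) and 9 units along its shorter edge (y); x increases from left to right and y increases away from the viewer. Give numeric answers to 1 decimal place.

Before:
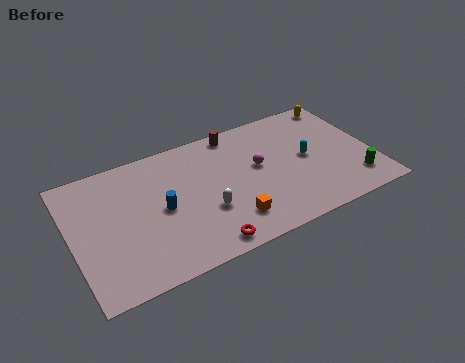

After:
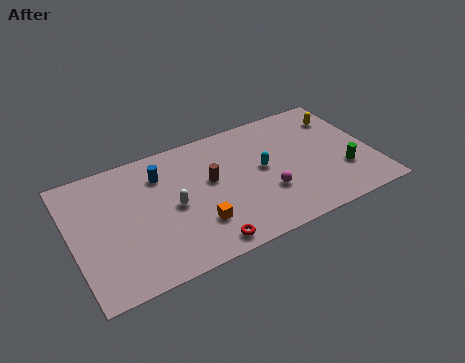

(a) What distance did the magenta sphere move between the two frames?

2.1

The magenta sphere moved from about (10.4, 5.1) to (10.6, 3.0), a distance of √(0.2² + 2.1²) ≈ 2.1.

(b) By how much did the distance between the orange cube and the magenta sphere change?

+0.3

The distance was about 3.7 in the first image and 4.0 in the second, so they moved 0.3 units further apart.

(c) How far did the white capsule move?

2.0

From (7.2, 3.2) to (5.5, 4.3), the white capsule covered √(1.7² + 1.1²) ≈ 2.0 units.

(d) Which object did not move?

the red torus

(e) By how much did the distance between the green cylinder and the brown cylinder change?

-1.0

They were about 8.6 units apart before and 7.6 after — 1.0 units closer together.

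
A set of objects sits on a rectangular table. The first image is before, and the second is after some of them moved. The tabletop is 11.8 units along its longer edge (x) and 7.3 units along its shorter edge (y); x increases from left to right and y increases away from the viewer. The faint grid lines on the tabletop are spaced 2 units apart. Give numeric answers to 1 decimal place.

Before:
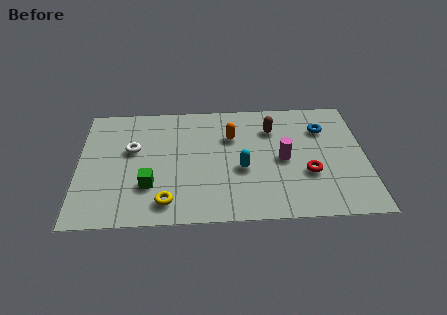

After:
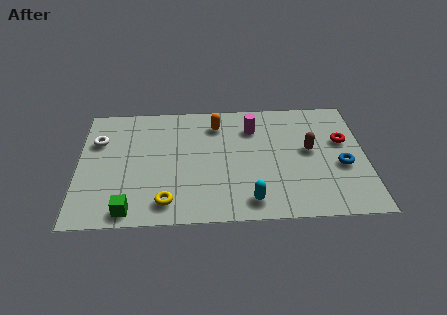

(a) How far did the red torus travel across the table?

2.4

The red torus moved from about (9.4, 2.6) to (10.9, 4.5), a distance of √(1.5² + 1.9²) ≈ 2.4.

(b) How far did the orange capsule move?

1.0

From (6.3, 5.0) to (5.7, 5.8), the orange capsule covered √(0.6² + 0.8²) ≈ 1.0 units.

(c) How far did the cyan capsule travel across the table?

1.9

The cyan capsule was near (6.7, 3.0) before and (7.0, 1.1) after, so it travelled √(0.3² + 1.9²) ≈ 1.9 units.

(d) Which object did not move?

the yellow torus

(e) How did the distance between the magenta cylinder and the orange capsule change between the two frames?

-1.1

They were about 2.6 units apart before and 1.5 after — 1.1 units closer together.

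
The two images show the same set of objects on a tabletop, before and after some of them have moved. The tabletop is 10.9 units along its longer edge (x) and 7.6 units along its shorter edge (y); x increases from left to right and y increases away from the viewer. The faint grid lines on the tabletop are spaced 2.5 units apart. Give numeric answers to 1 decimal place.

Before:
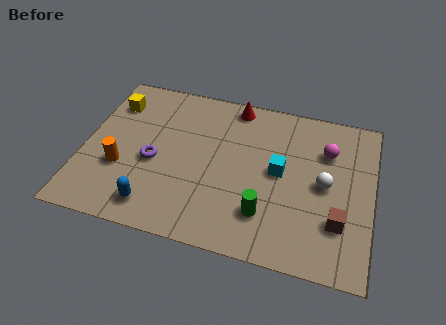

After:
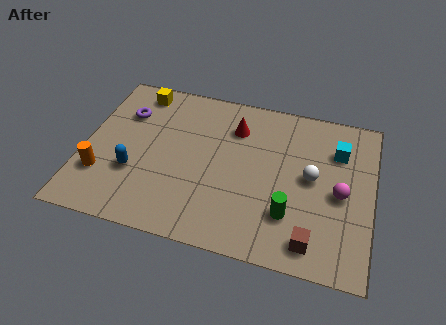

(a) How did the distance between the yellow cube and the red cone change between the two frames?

-0.8

The distance was about 4.7 in the first image and 3.9 in the second, so they moved 0.8 units closer together.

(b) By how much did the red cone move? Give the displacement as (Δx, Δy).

(0.1, -1.1)

From the two frames, the red cone sits at roughly (5.5, 6.8) before and (5.6, 5.7) after.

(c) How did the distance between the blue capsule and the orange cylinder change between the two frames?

-0.8

Before: roughly 2.1 units apart; after: 1.3. That's 0.8 units closer together.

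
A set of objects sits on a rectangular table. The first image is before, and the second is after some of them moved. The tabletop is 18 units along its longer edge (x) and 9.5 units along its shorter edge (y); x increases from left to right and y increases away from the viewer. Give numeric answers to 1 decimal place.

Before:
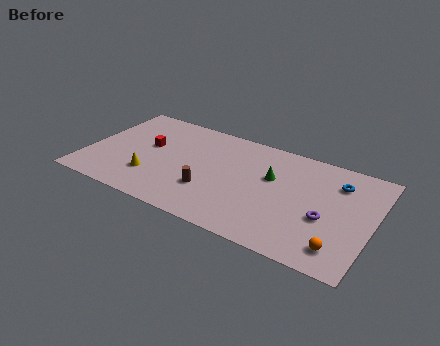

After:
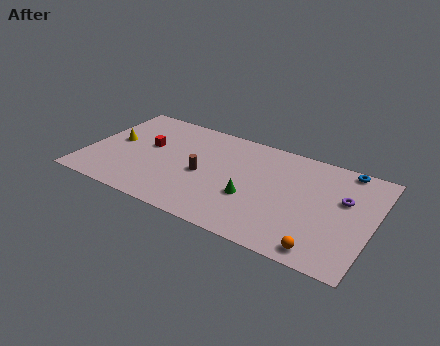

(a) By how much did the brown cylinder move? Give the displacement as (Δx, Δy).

(-0.6, 1.3)

The brown cylinder started near (8.0, 3.0) and ended near (7.4, 4.3).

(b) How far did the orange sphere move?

1.2

From (16.3, 1.7) to (15.3, 1.1), the orange sphere covered √(1.0² + 0.6²) ≈ 1.2 units.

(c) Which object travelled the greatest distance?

the yellow cone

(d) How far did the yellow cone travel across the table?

3.6

From (4.3, 2.7) to (1.6, 5.1), the yellow cone covered √(2.7² + 2.4²) ≈ 3.6 units.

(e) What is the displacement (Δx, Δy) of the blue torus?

(0.3, 1.5)

From the two frames, the blue torus sits at roughly (15.6, 7.2) before and (15.9, 8.7) after.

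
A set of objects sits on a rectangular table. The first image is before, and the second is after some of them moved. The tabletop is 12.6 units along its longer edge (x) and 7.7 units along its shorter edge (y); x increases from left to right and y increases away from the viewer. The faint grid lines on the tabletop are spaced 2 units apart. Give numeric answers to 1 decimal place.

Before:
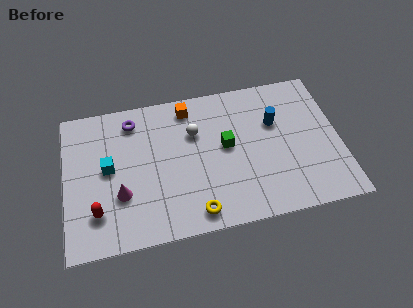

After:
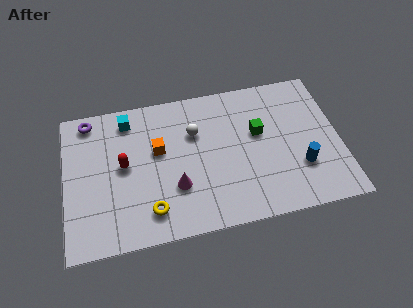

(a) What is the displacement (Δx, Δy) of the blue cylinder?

(1.0, -2.6)

The blue cylinder was at about (9.7, 5.0) and moved to about (10.7, 2.4).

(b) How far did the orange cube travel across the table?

2.5

From (5.8, 6.6) to (4.3, 4.6), the orange cube covered √(1.5² + 2.0²) ≈ 2.5 units.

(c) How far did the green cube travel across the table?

1.6

The green cube moved from about (7.4, 4.2) to (8.9, 4.6), a distance of √(1.5² + 0.4²) ≈ 1.6.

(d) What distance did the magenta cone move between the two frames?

2.5

The magenta cone moved from about (2.5, 2.6) to (5.0, 2.5), a distance of √(2.5² + 0.1²) ≈ 2.5.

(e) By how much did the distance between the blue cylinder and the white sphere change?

+1.8

The distance was about 3.7 in the first image and 5.5 in the second, so they moved 1.8 units further apart.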